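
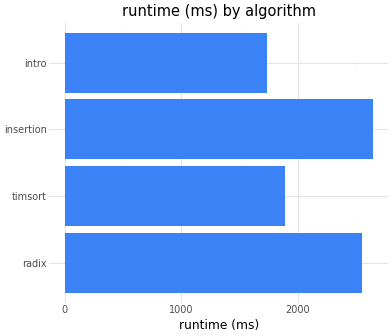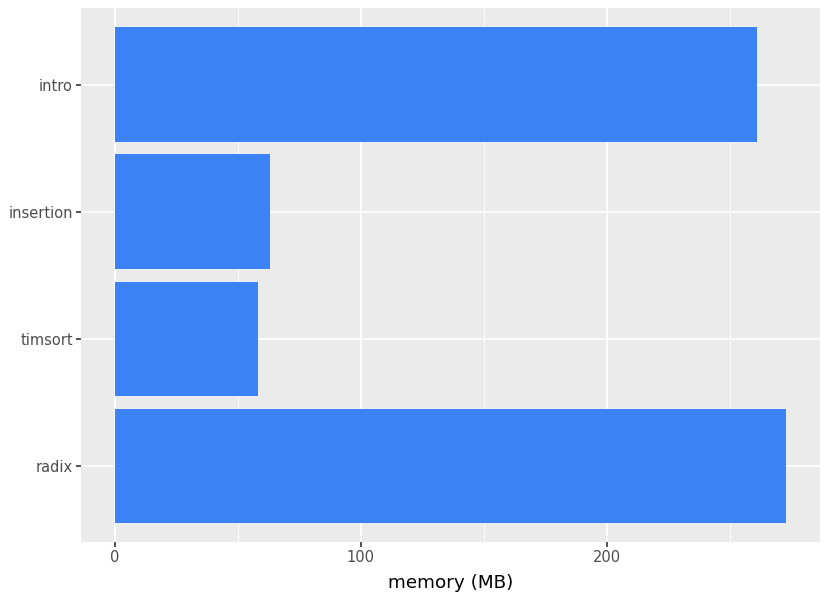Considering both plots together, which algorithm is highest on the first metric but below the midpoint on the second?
Chart 2 median memory (MB) ≈ 150; below-median algorithms: timsort, insertion. Among those, insertion has the highest runtime (ms) (≈ 2500).

insertion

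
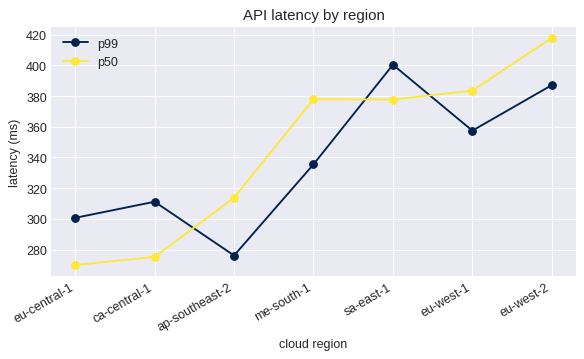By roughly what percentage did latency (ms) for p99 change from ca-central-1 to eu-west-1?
ca-central-1 ≈ 320, eu-west-1 ≈ 360; (360 − 320) / 320 ≈ +12.5%.

≈ +12.5%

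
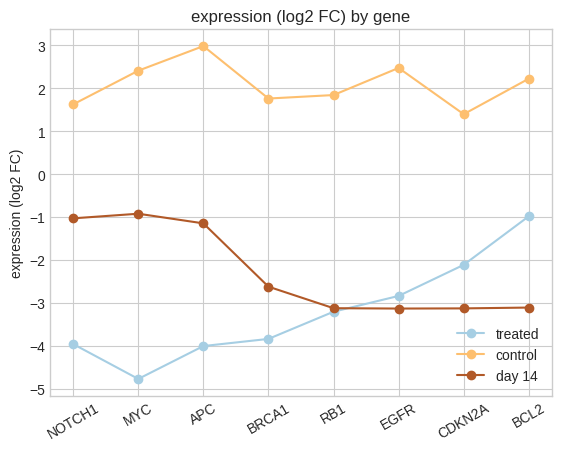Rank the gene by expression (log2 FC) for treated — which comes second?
Top 3 for treated: BCL2 ≈ -1, CDKN2A ≈ -2, EGFR ≈ -3.

CDKN2A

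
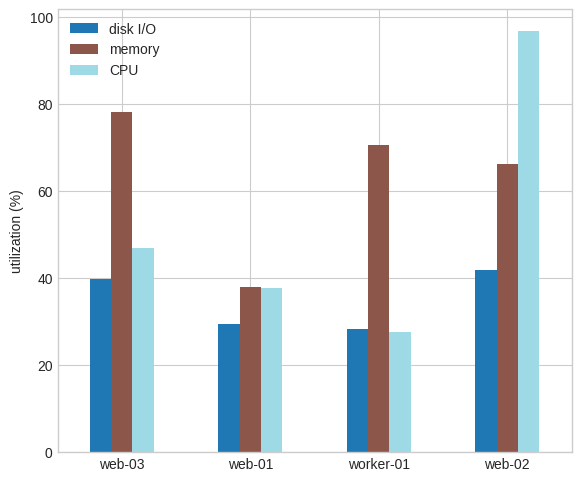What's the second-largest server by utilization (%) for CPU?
web-03

Top 3 for CPU: web-02 ≈ 100, web-03 ≈ 50, web-01 ≈ 40.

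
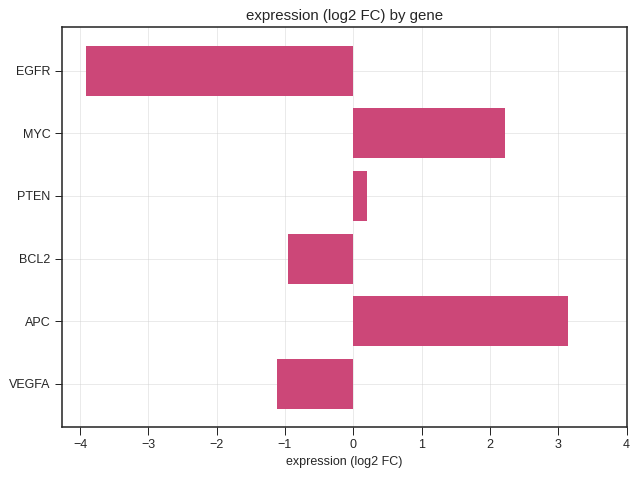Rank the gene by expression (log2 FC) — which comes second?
MYC

Top 3: APC ≈ 3, MYC ≈ 2, PTEN ≈ 0.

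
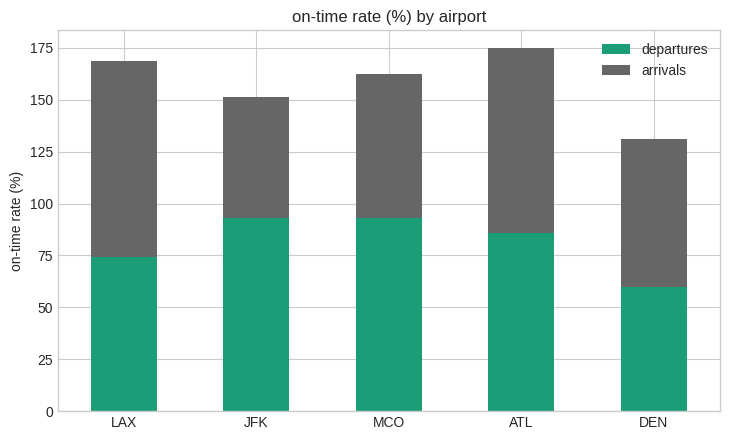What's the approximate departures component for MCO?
departures top ≈ 100, bottom ≈ 0; segment ≈ 100.

≈ 100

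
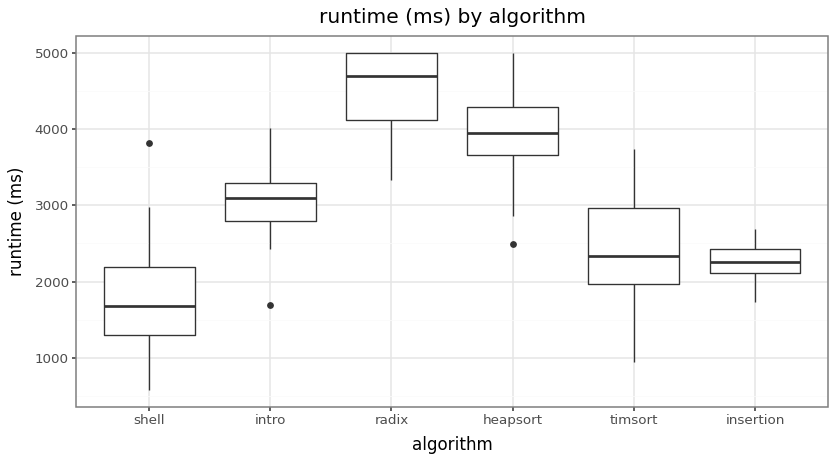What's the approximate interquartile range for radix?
≈ 1000

Q3 ≈ 5000, Q1 ≈ 4000; IQR ≈ 1000.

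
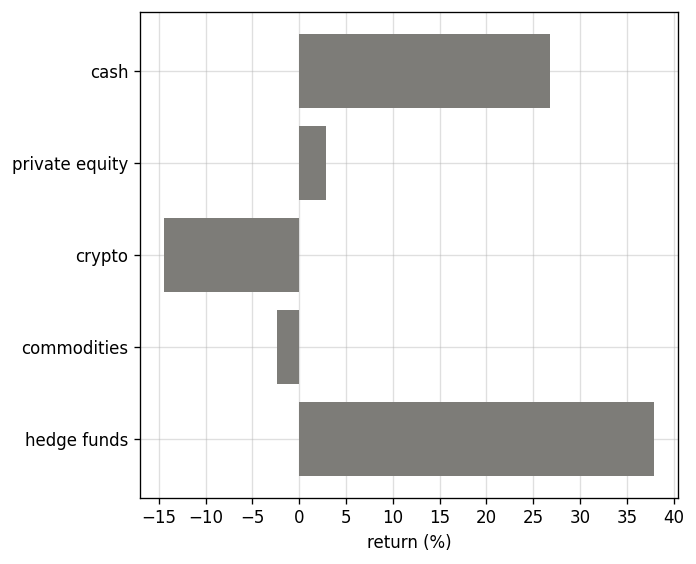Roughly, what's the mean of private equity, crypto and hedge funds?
(5 + -15 + 40) / 3 ≈ 10.

≈ 10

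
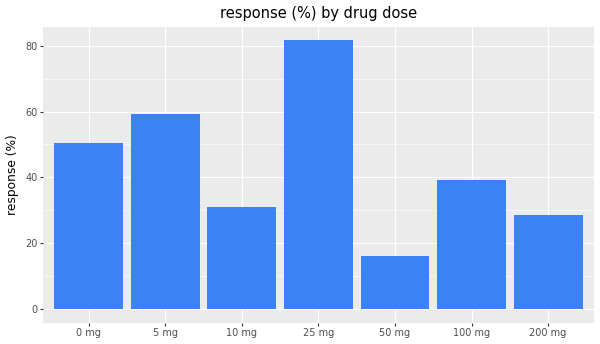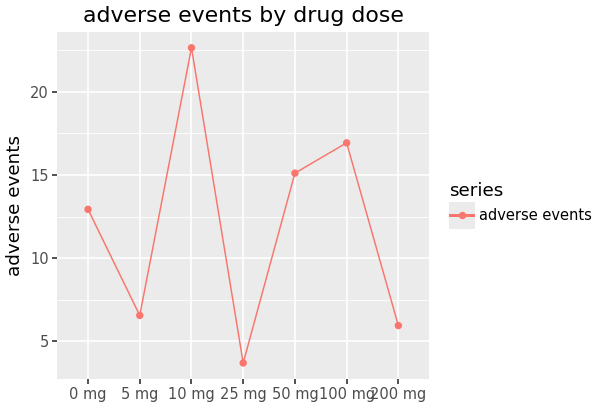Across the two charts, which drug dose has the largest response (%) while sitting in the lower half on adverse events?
Chart 2 median adverse events ≈ 15; below-median drug doses: 5 mg, 25 mg, 200 mg. Among those, 25 mg has the highest response (%) (≈ 80).

25 mg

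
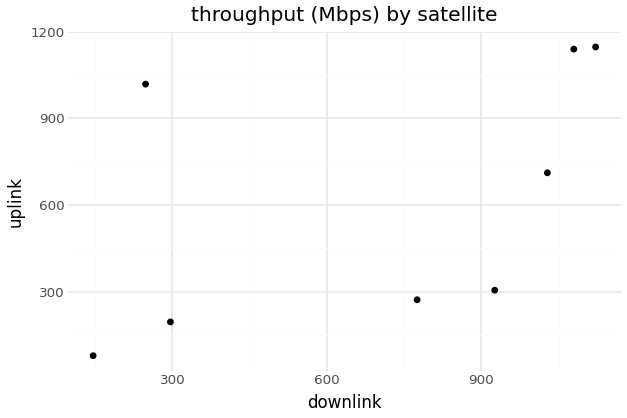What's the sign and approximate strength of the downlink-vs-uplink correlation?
Points are positively correlated; moderate (|r| ≈ 0.5).

positive, moderate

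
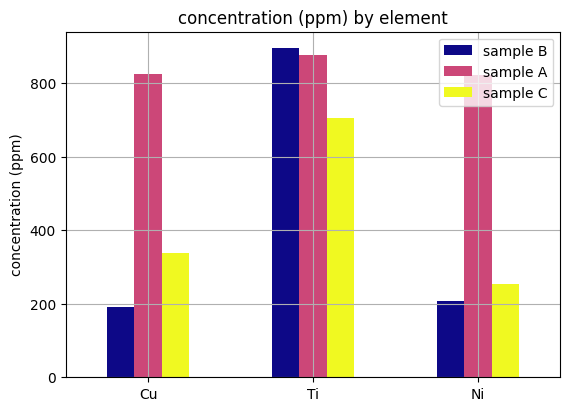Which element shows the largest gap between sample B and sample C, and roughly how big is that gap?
Ti, ≈ 200 ppm

Ti: sample B ≈ 900, sample C ≈ 700 → gap ≈ 200. Next-largest (Cu) is only ≈ 100.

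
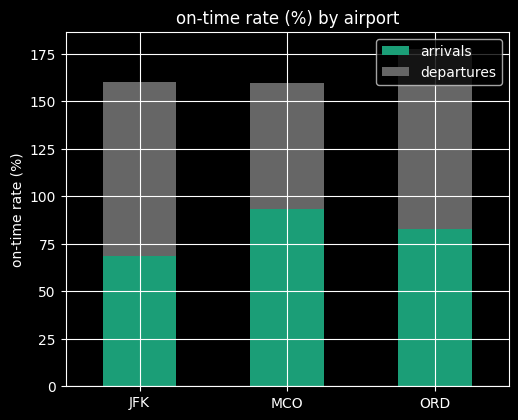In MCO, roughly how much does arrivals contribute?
≈ 100

arrivals top ≈ 100, bottom ≈ 0; segment ≈ 100.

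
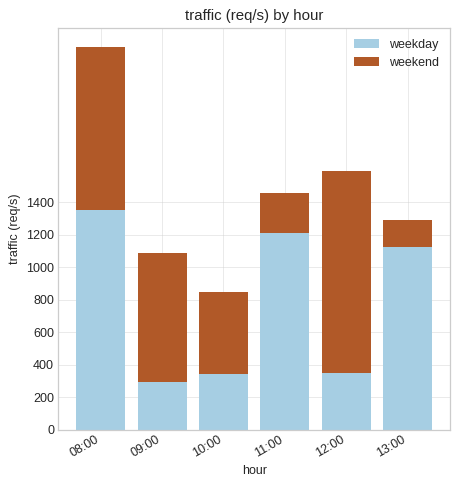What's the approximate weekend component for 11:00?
≈ 200

weekend top ≈ 1400, bottom ≈ 1200; segment ≈ 200.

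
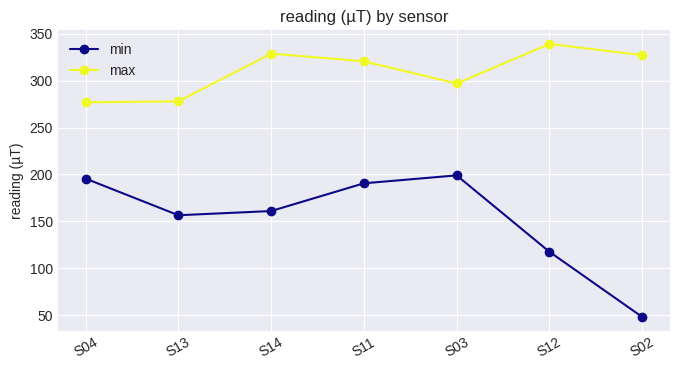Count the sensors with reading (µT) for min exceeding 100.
6

Above 100: S04, S13, S14, S11, S03, S12.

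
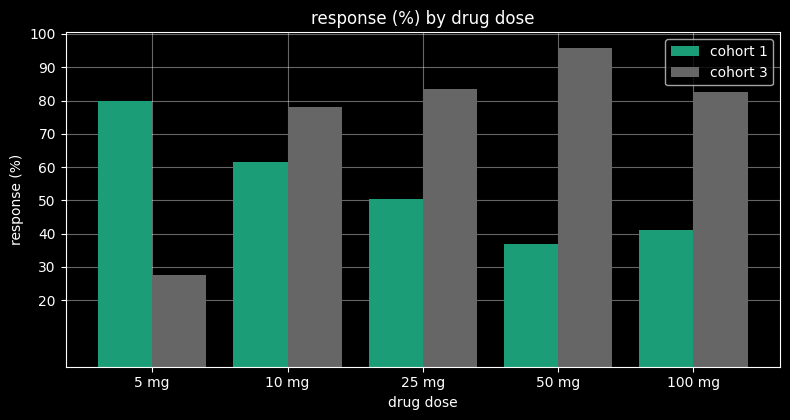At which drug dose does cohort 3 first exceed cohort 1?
10 mg

5 mg: cohort 3 ≈ 30 vs cohort 1 ≈ 80 (not yet); 10 mg: cohort 3 ≈ 80 vs cohort 1 ≈ 60 (first crossover).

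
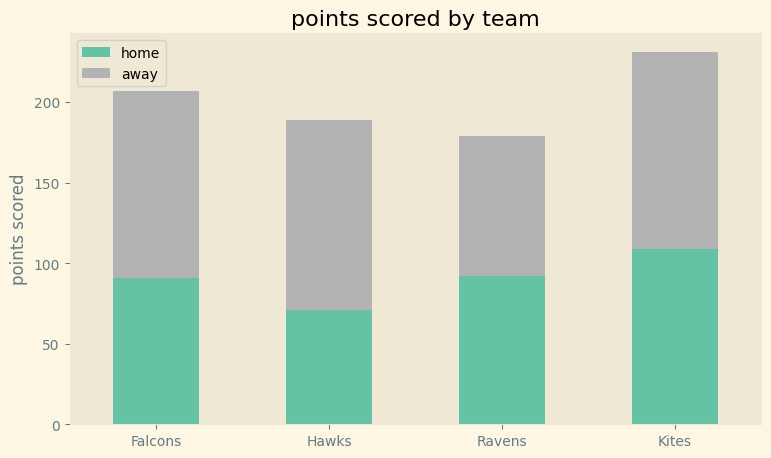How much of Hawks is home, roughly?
home top ≈ 80, bottom ≈ 0; segment ≈ 80.

≈ 80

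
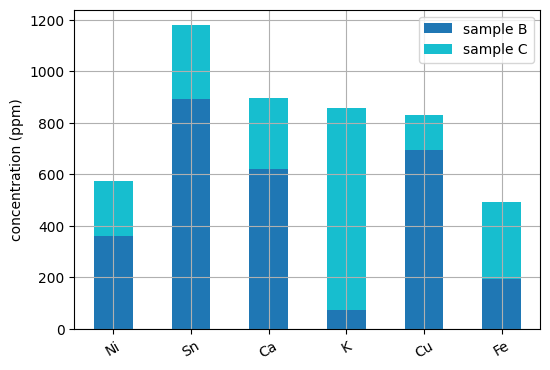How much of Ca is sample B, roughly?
≈ 600

sample B top ≈ 600, bottom ≈ 0; segment ≈ 600.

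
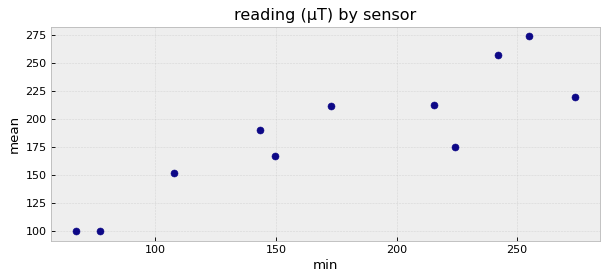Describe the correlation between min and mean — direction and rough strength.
Points are positively correlated; strong (|r| ≈ 0.9).

positive, strong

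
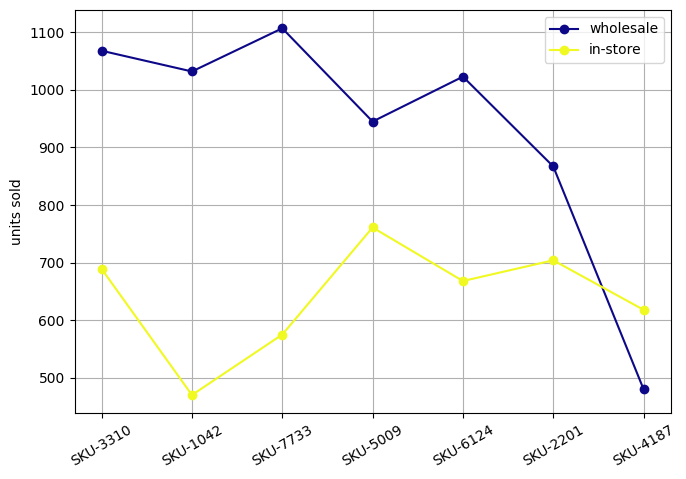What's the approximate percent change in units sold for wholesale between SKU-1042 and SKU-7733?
SKU-1042 ≈ 1000, SKU-7733 ≈ 1100; (1100 − 1000) / 1000 ≈ +10%.

≈ +10%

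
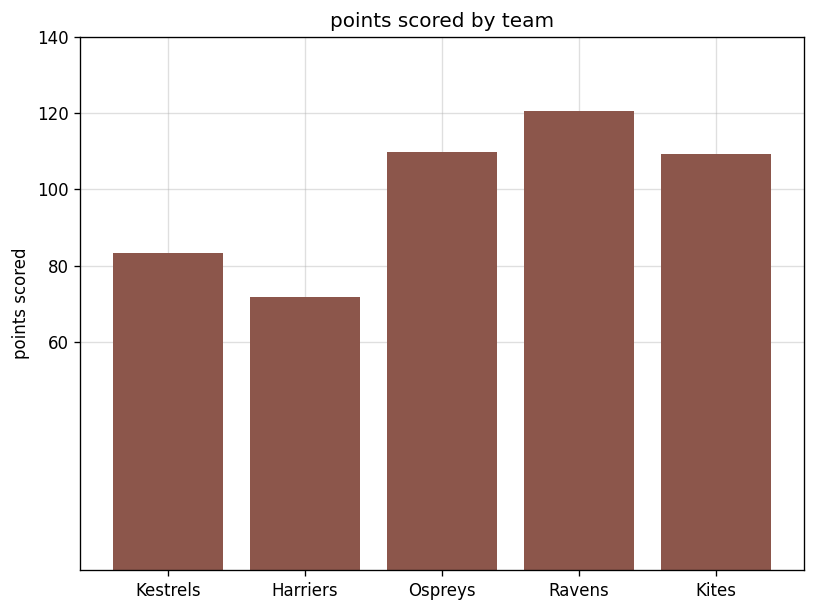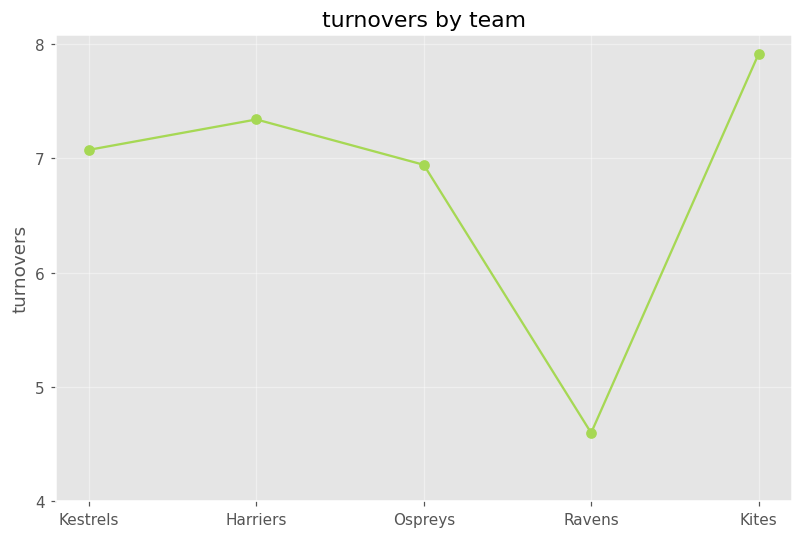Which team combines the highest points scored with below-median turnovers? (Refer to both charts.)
Chart 2 median turnovers ≈ 7; below-median teams: Ospreys, Ravens. Among those, Ravens has the highest points scored (≈ 120).

Ravens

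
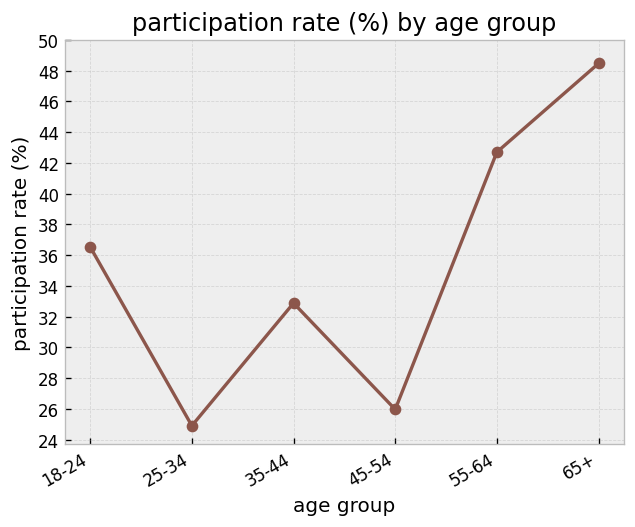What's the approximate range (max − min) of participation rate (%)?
≈ 24

Max 65+ ≈ 48, min 25-34 ≈ 24; range ≈ 24.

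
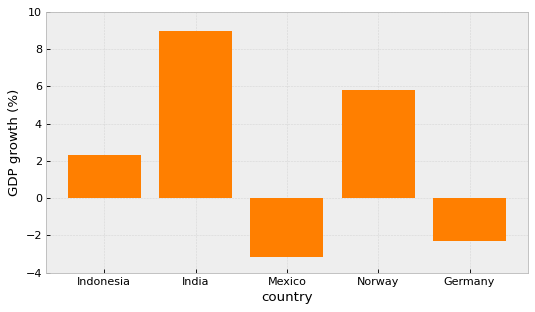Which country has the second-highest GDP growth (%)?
Top 3: India ≈ 8, Norway ≈ 6, Indonesia ≈ 2.

Norway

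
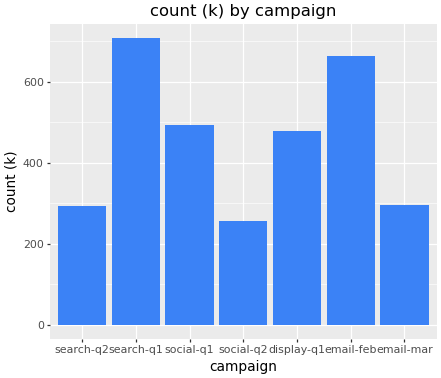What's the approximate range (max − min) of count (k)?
≈ 400

Max search-q1 ≈ 700, min social-q2 ≈ 300; range ≈ 400.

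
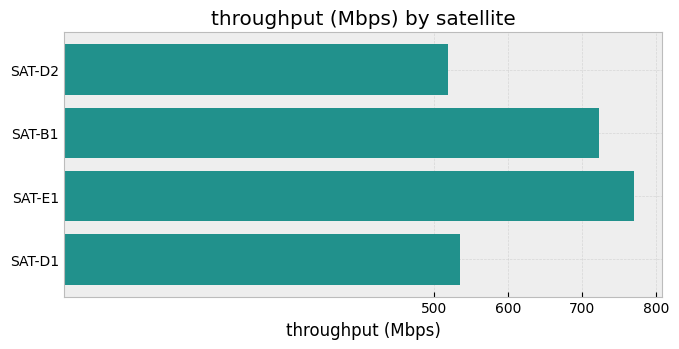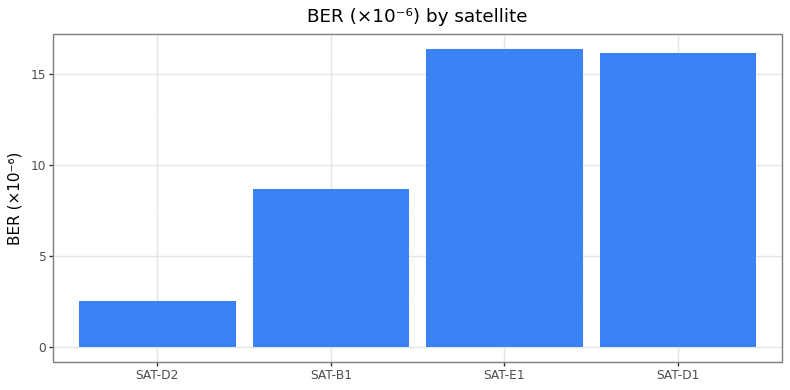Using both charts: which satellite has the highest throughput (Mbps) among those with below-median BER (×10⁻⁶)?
Chart 2 median BER (×10⁻⁶) ≈ 12; below-median satellites: SAT-D2, SAT-B1. Among those, SAT-B1 has the highest throughput (Mbps) (≈ 700).

SAT-B1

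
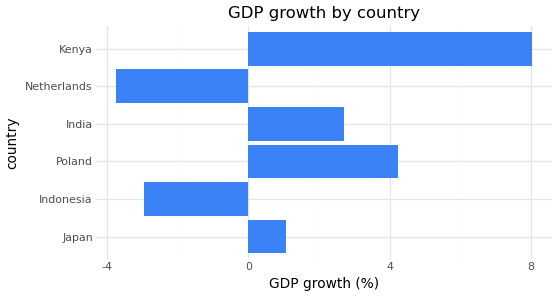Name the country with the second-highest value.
Poland

Top 3: Kenya ≈ 8, Poland ≈ 4, India ≈ 3.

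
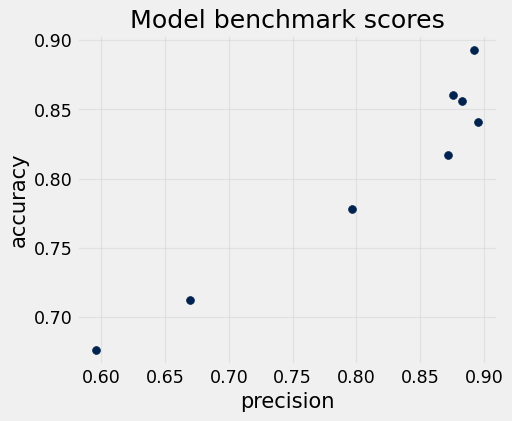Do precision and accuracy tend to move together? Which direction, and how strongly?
Points are positively correlated; strong (|r| ≈ 1.0).

positive, strong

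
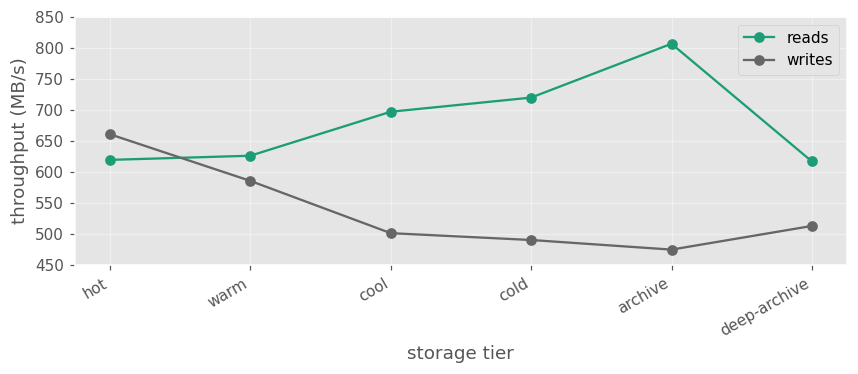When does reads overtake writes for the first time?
hot: reads ≈ 600 vs writes ≈ 650 (not yet); warm: reads ≈ 650 vs writes ≈ 600 (first crossover).

warm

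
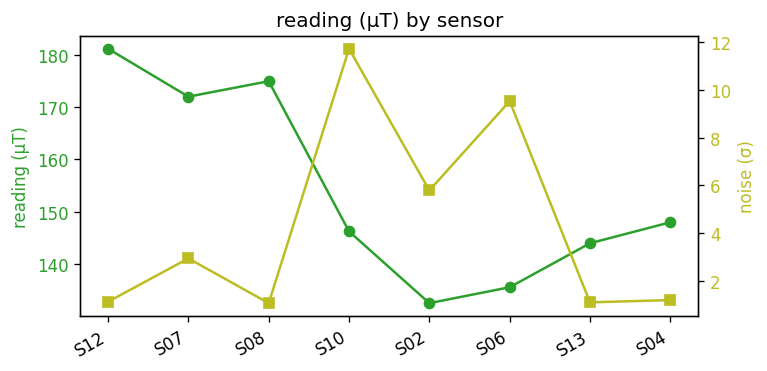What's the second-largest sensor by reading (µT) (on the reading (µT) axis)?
S08

Top 3 (on the reading (µT) axis): S12 ≈ 180, S08 ≈ 175, S07 ≈ 170.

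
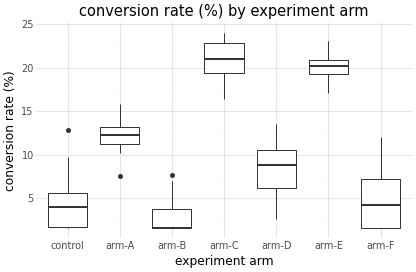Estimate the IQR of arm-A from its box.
Q3 ≈ 14, Q1 ≈ 12; IQR ≈ 2.

≈ 2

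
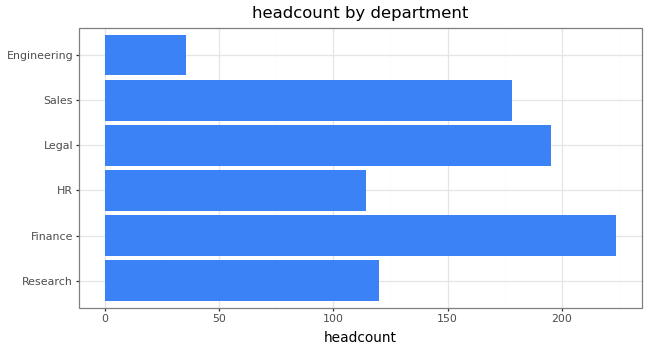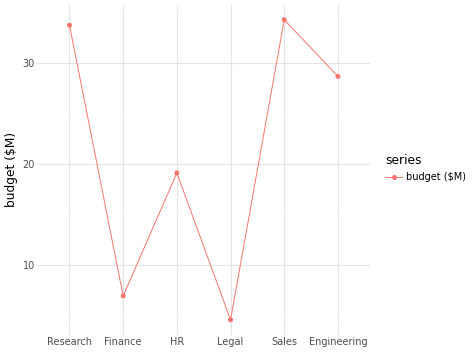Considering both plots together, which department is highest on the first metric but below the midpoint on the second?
Finance

Chart 2 median budget ($M) ≈ 25; below-median departments: Finance, HR, Legal. Among those, Finance has the highest headcount (≈ 225).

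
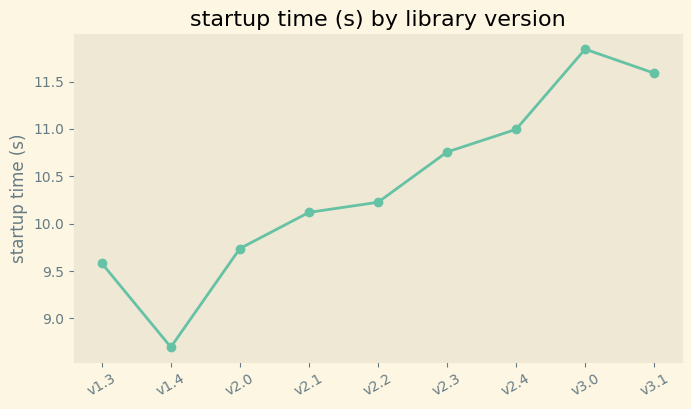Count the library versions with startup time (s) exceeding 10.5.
4

Above 10.5: v2.3, v2.4, v3.0, v3.1.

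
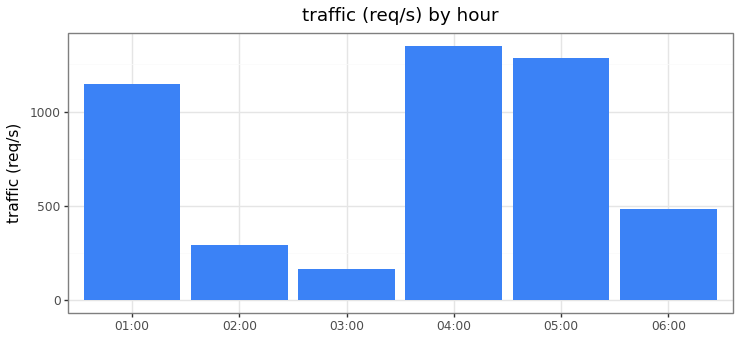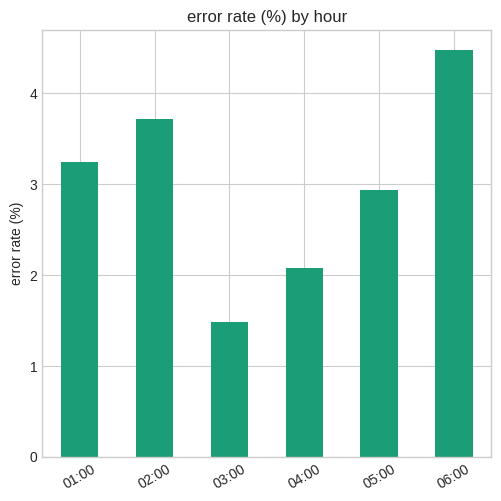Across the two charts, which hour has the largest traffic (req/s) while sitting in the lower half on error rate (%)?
04:00

Chart 2 median error rate (%) ≈ 3; below-median hours: 03:00, 04:00, 05:00. Among those, 04:00 has the highest traffic (req/s) (≈ 1400).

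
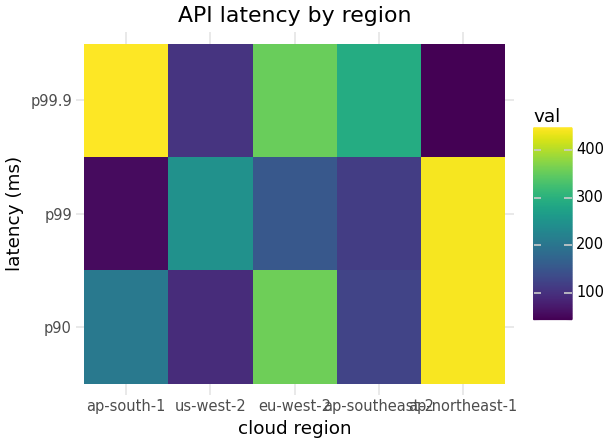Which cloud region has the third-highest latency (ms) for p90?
ap-south-1

Top 4 for p90: ap-northeast-1 ≈ 450, eu-west-2 ≈ 350, ap-south-1 ≈ 200, ap-southeast-2 ≈ 100.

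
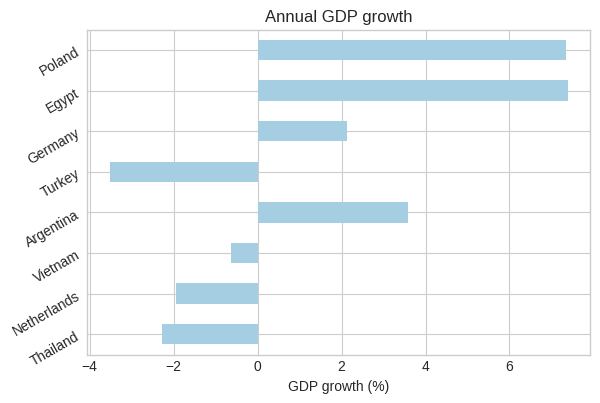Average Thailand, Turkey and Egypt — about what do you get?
(-2 + -4 + 7) / 3 ≈ 0.

≈ 0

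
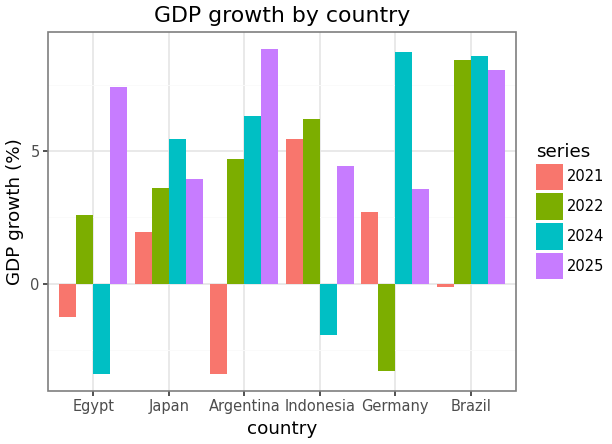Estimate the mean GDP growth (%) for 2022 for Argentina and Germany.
≈ 0

(4 + -4) / 2 ≈ 0.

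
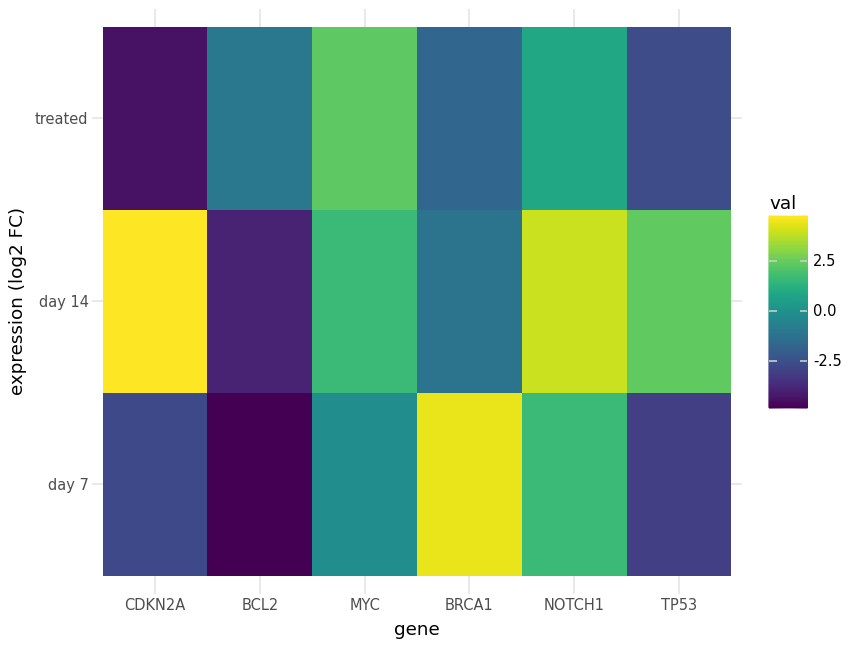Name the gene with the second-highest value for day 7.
NOTCH1

Top 3 for day 7: BRCA1 ≈ 5, NOTCH1 ≈ 2, MYC ≈ 0.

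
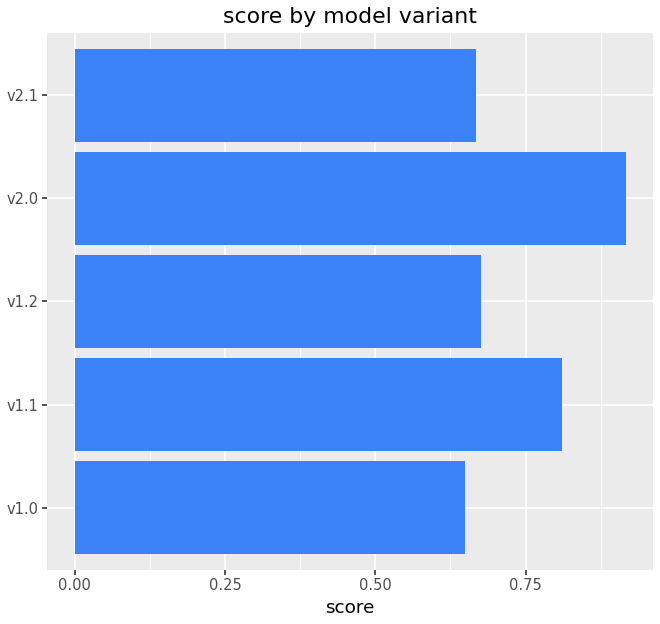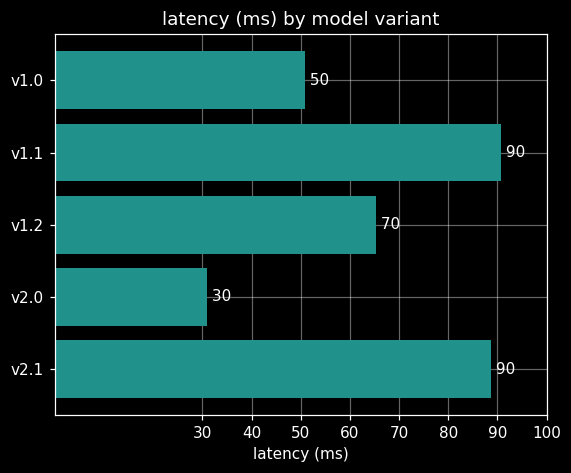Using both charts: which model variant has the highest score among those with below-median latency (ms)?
v2.0

Chart 2 median latency (ms) ≈ 70; below-median model variants: v1.0, v2.0. Among those, v2.0 has the highest score (≈ 0.9).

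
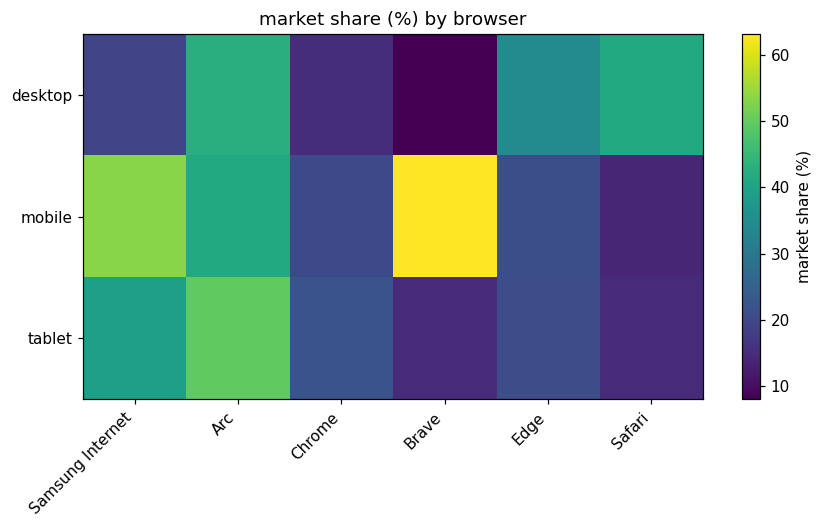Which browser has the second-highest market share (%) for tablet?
Samsung Internet

Top 3 for tablet: Arc ≈ 50, Samsung Internet ≈ 40, Chrome ≈ 20.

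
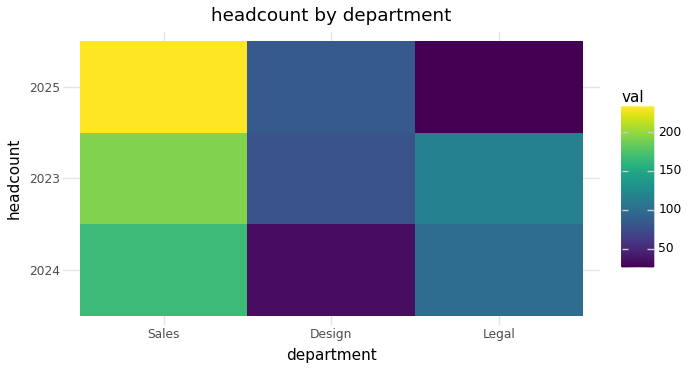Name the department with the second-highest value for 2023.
Legal

Top 3 for 2023: Sales ≈ 200, Legal ≈ 120, Design ≈ 80.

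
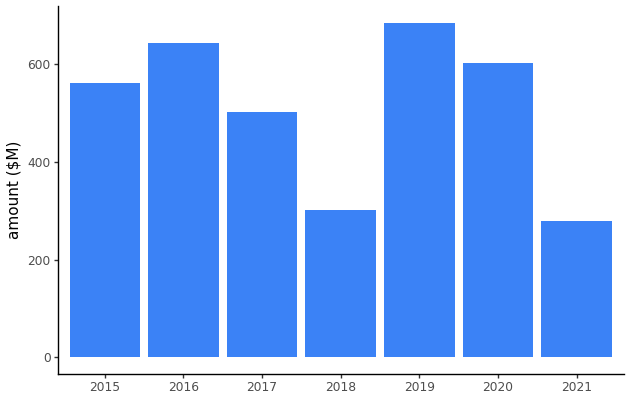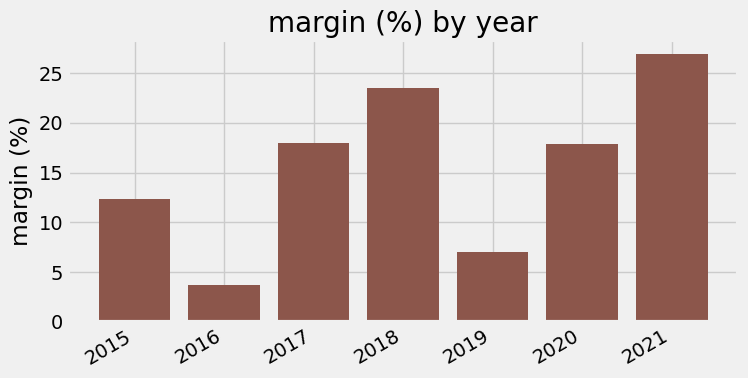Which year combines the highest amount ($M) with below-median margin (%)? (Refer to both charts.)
Chart 2 median margin (%) ≈ 20; below-median years: 2015, 2016, 2019. Among those, 2019 has the highest amount ($M) (≈ 700).

2019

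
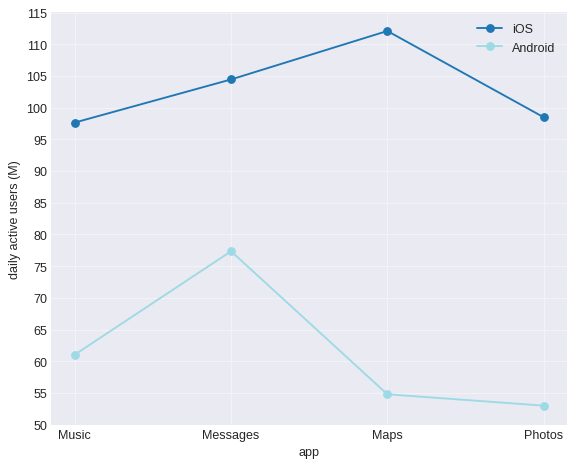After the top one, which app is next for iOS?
Messages

Top 3 for iOS: Maps ≈ 110, Messages ≈ 105, Photos ≈ 100.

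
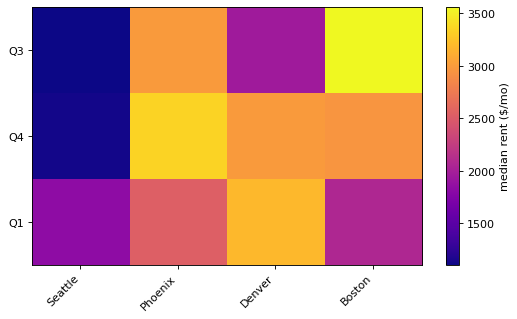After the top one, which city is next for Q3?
Phoenix

Top 3 for Q3: Boston ≈ 3500, Phoenix ≈ 3000, Denver ≈ 2000.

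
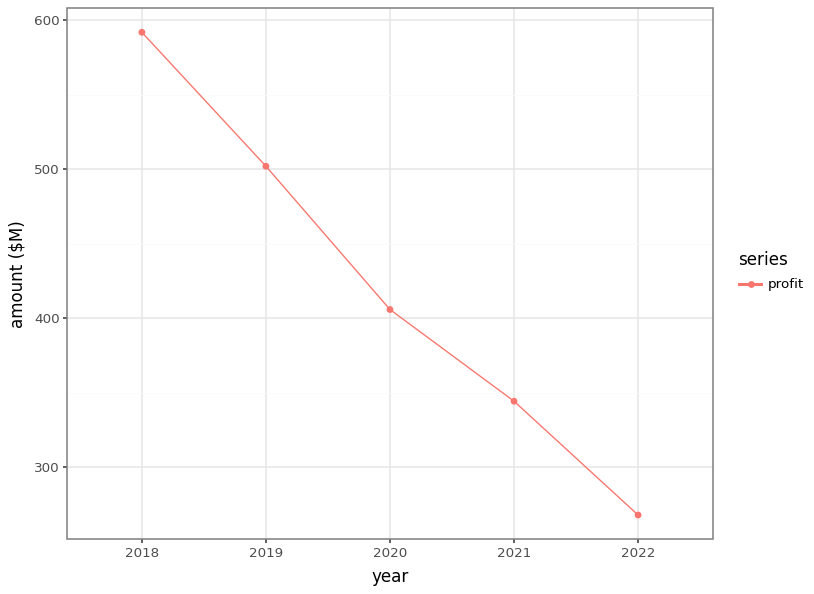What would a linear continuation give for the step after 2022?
≈ 175

Last three: 400, 350, 250 → slope ≈ -75/step → next ≈ 175.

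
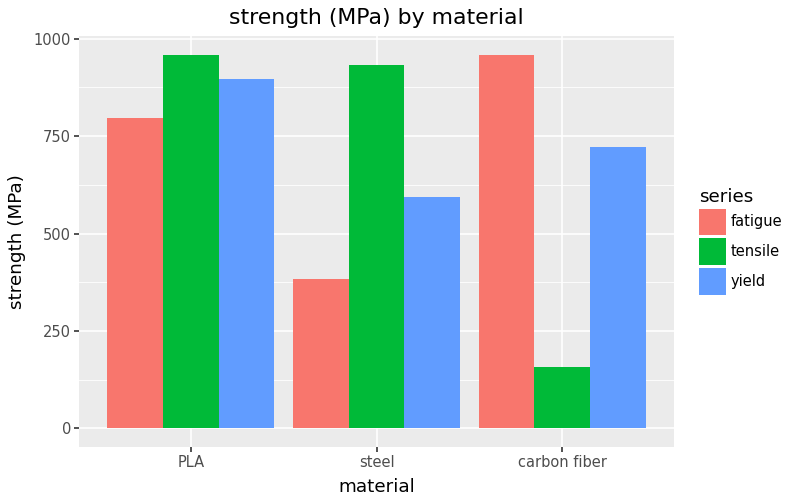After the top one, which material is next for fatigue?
Top 3 for fatigue: carbon fiber ≈ 1000, PLA ≈ 800, steel ≈ 400.

PLA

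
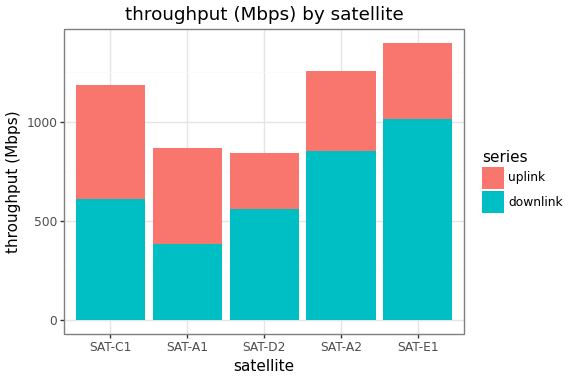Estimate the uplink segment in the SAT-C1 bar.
uplink top ≈ 1200, bottom ≈ 600; segment ≈ 600.

≈ 600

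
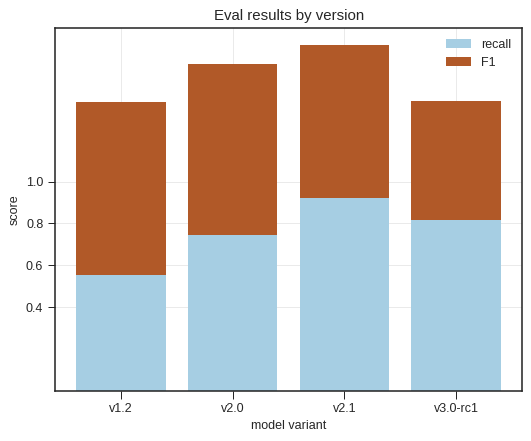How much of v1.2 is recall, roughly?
recall top ≈ 0.6, bottom ≈ 0.0; segment ≈ 0.6.

≈ 0.6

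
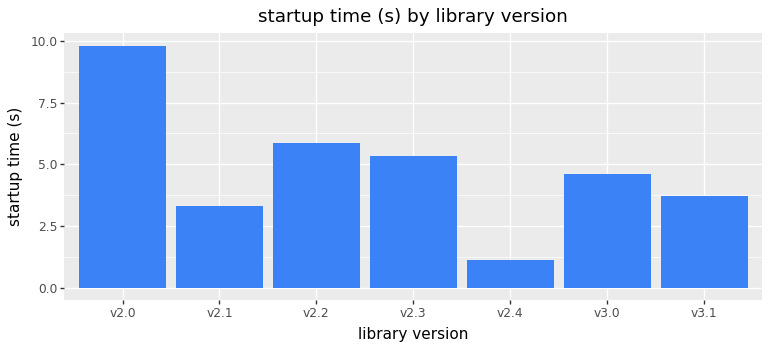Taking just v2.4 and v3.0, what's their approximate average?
(1 + 5) / 2 ≈ 3.

≈ 3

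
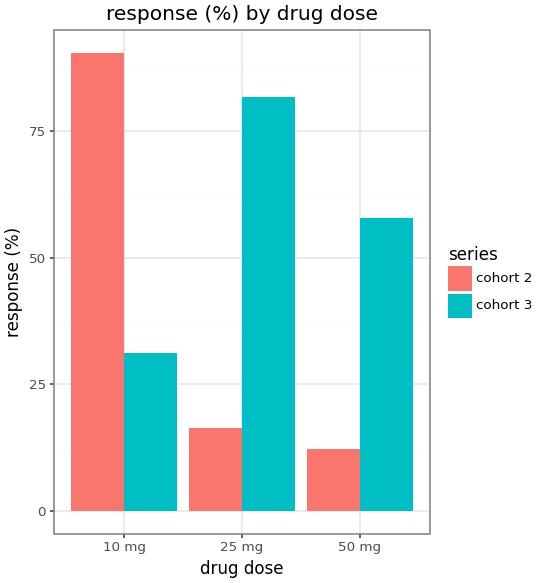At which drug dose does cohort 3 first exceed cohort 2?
25 mg

10 mg: cohort 3 ≈ 30 vs cohort 2 ≈ 90 (not yet); 25 mg: cohort 3 ≈ 80 vs cohort 2 ≈ 20 (first crossover).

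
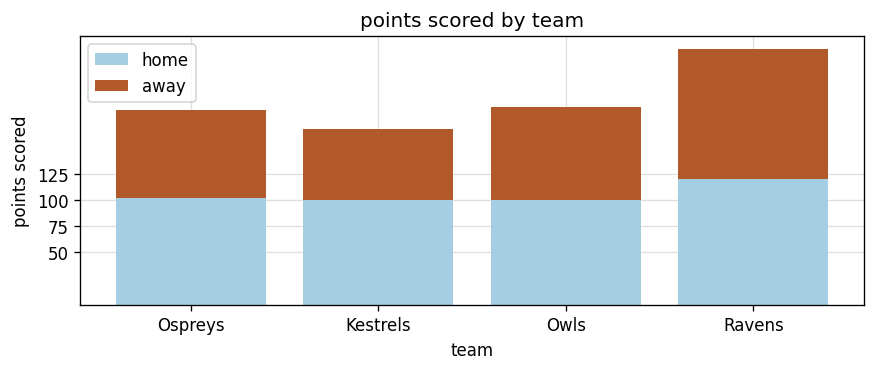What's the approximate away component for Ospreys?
≈ 75

away top ≈ 175, bottom ≈ 100; segment ≈ 75.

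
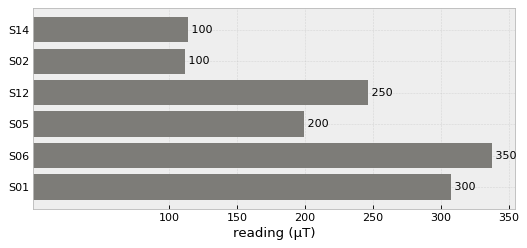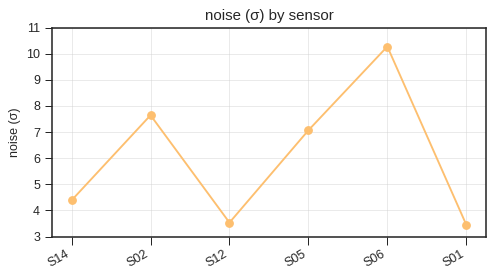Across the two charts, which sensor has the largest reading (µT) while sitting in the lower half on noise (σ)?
Chart 2 median noise (σ) ≈ 6; below-median sensors: S14, S12, S01. Among those, S01 has the highest reading (µT) (≈ 300).

S01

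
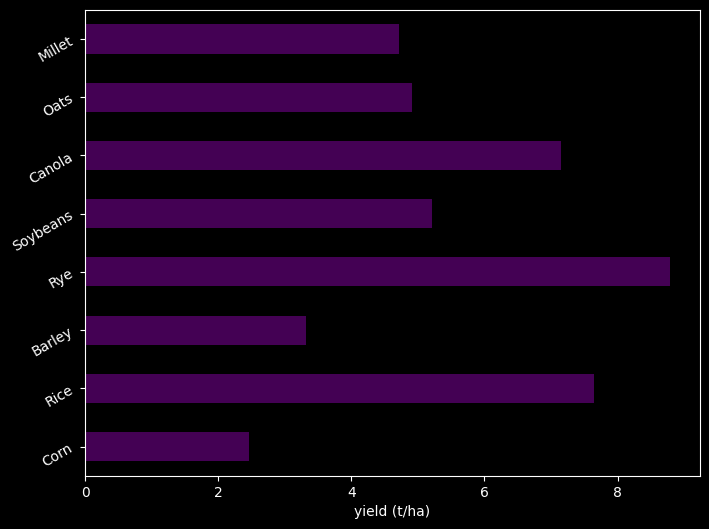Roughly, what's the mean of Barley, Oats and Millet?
(3 + 5 + 5) / 3 ≈ 4.

≈ 4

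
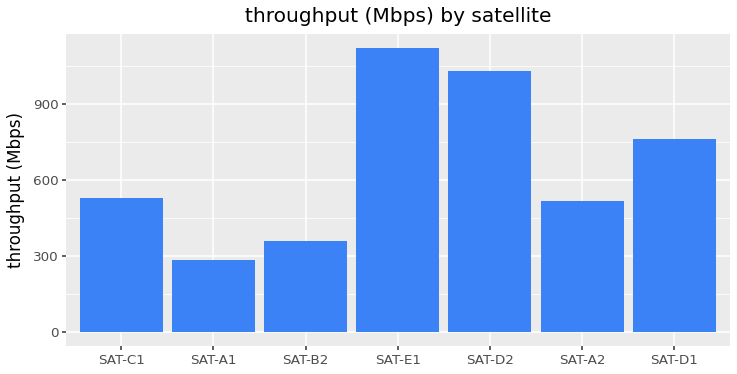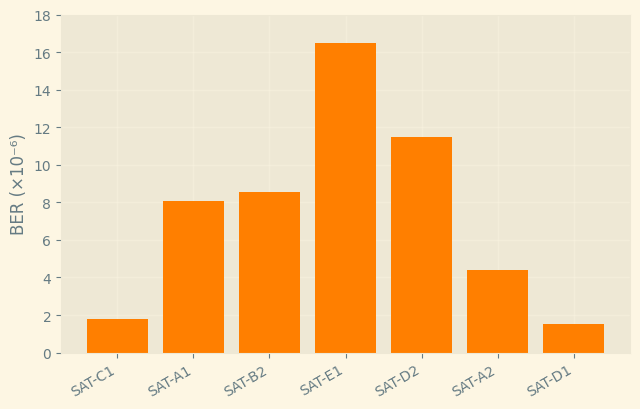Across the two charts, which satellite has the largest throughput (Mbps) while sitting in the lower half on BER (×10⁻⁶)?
SAT-D1

Chart 2 median BER (×10⁻⁶) ≈ 8; below-median satellites: SAT-C1, SAT-A2, SAT-D1. Among those, SAT-D1 has the highest throughput (Mbps) (≈ 800).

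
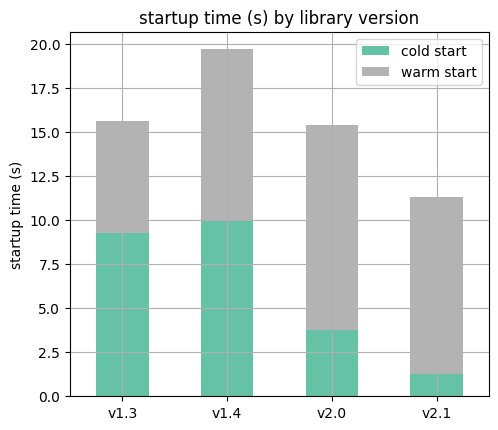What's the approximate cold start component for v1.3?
≈ 10

cold start top ≈ 10, bottom ≈ 0; segment ≈ 10.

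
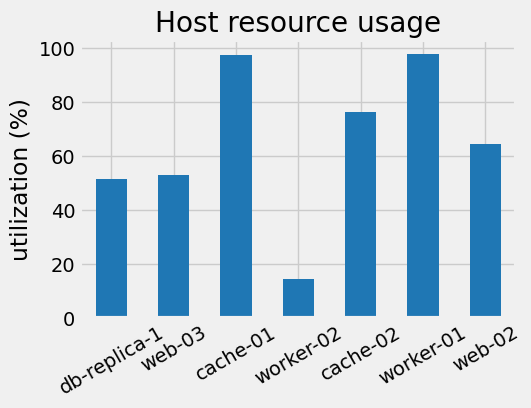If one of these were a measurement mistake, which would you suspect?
worker-02 ≈ 10; the rest sit between ≈ 50 and ≈ 100.

worker-02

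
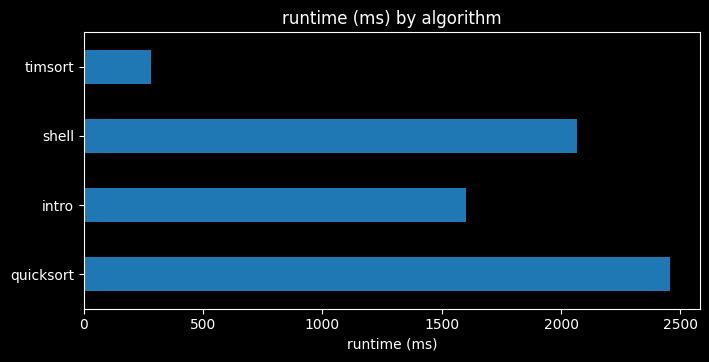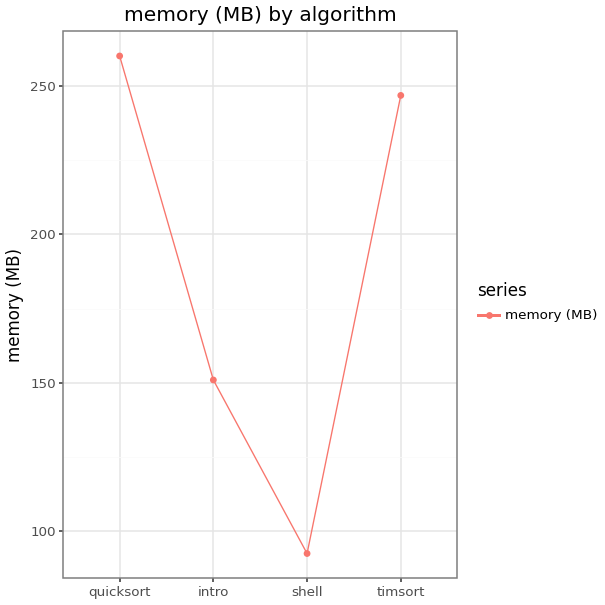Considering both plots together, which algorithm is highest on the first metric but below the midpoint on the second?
shell

Chart 2 median memory (MB) ≈ 200; below-median algorithms: intro, shell. Among those, shell has the highest runtime (ms) (≈ 2000).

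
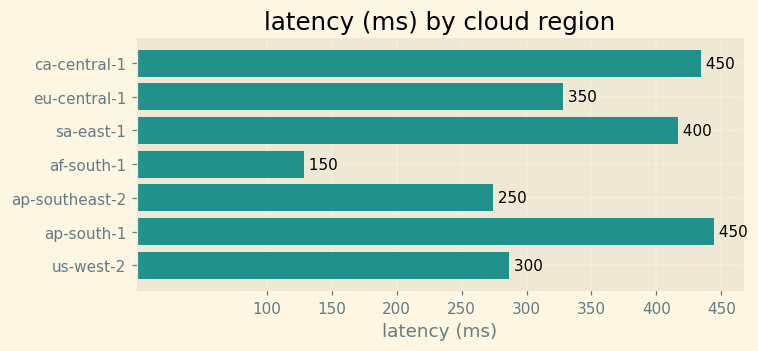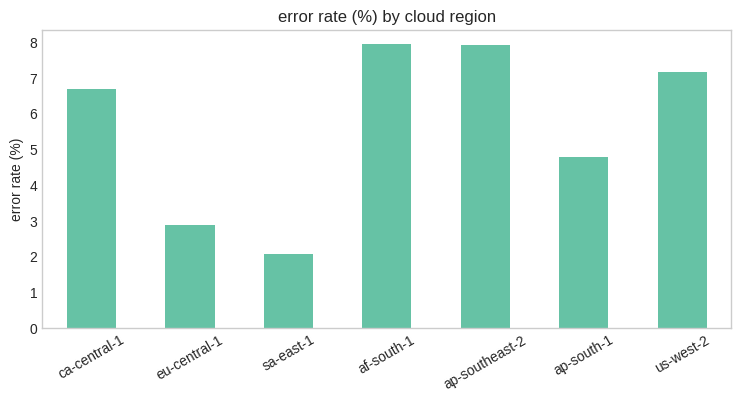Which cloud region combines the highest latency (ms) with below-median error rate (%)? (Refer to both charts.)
Chart 2 median error rate (%) ≈ 7; below-median cloud regions: eu-central-1, sa-east-1, ap-south-1. Among those, ap-south-1 has the highest latency (ms) (≈ 450).

ap-south-1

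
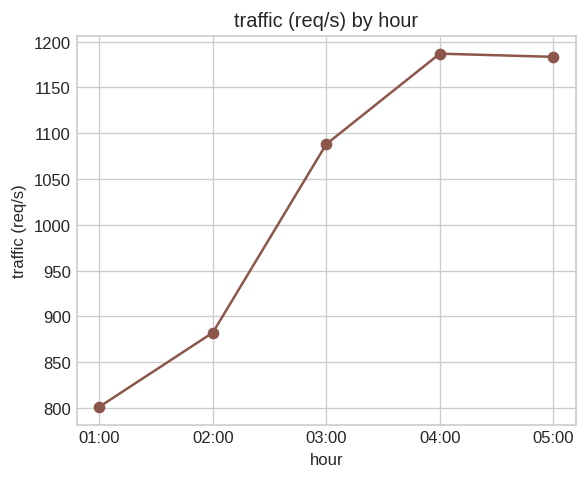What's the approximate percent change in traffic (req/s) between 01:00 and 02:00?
01:00 ≈ 800, 02:00 ≈ 900; (900 − 800) / 800 ≈ +12.5%.

≈ +12.5%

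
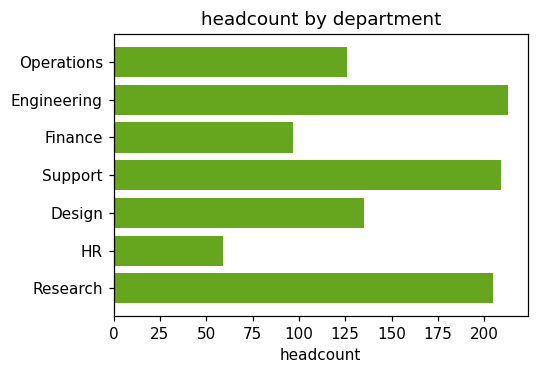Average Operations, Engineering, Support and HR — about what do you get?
≈ 150

(120 + 220 + 200 + 60) / 4 ≈ 150.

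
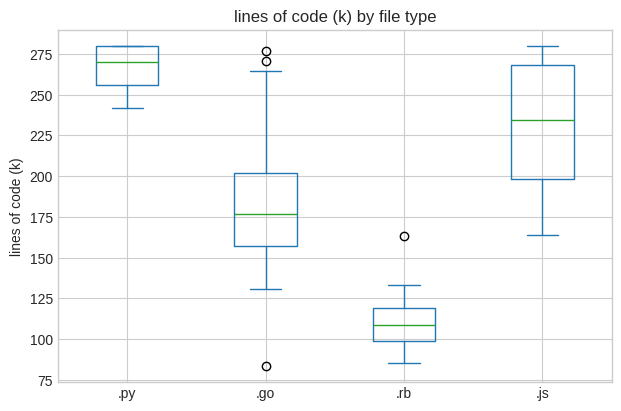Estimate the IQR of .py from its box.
Q3 ≈ 280, Q1 ≈ 260; IQR ≈ 20.

≈ 20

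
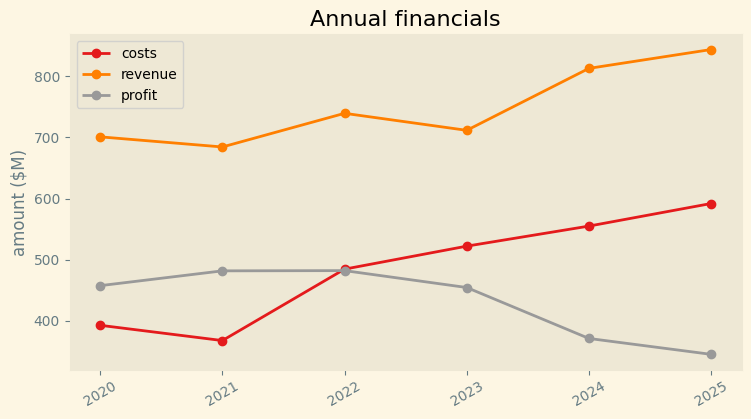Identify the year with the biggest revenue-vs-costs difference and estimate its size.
2021, ≈ 350 $M

2021: revenue ≈ 700, costs ≈ 350 → gap ≈ 350. Next-largest (2020) is only ≈ 300.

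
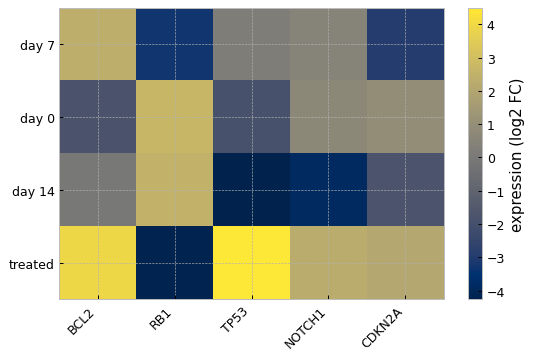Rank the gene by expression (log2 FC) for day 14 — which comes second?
Top 3 for day 14: RB1 ≈ 2, BCL2 ≈ 0, CDKN2A ≈ -2.

BCL2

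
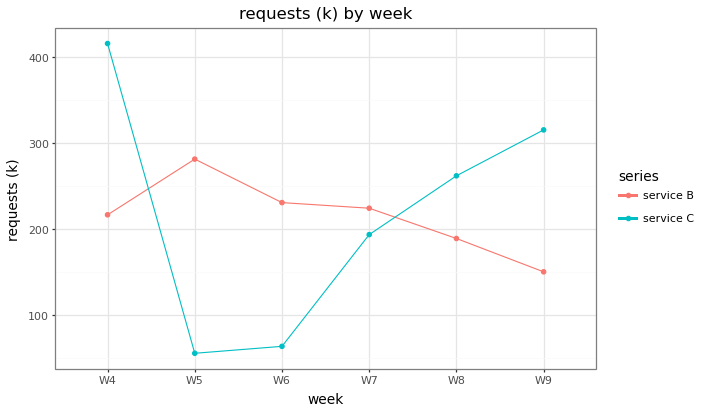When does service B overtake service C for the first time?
W4: service B ≈ 200 vs service C ≈ 400 (not yet); W5: service B ≈ 300 vs service C ≈ 50 (first crossover).

W5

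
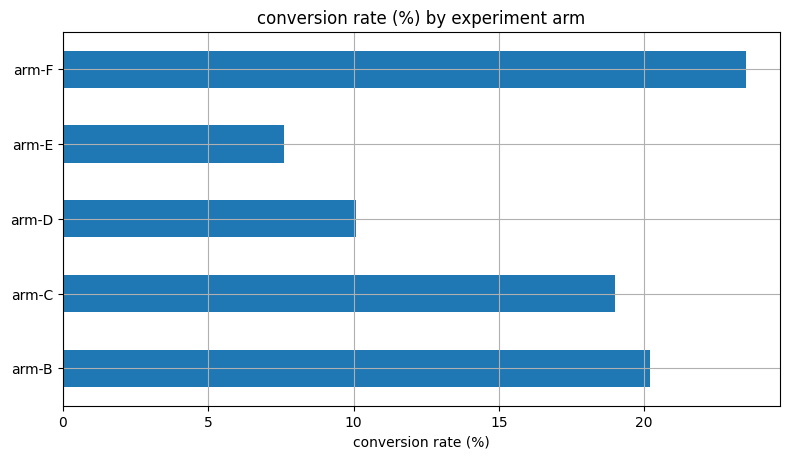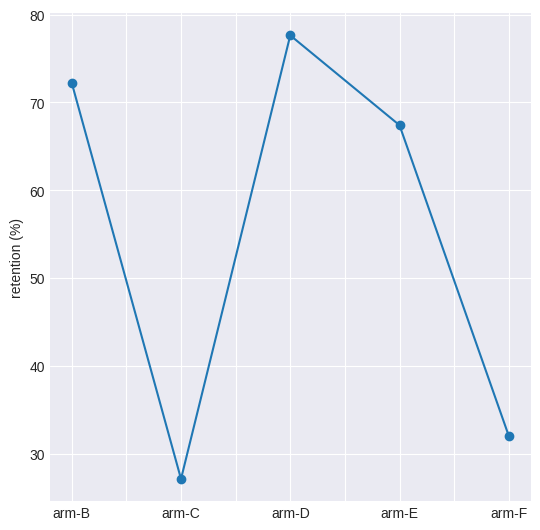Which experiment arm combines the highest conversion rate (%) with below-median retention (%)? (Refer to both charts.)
arm-F

Chart 2 median retention (%) ≈ 70; below-median experiment arms: arm-C, arm-F. Among those, arm-F has the highest conversion rate (%) (≈ 25).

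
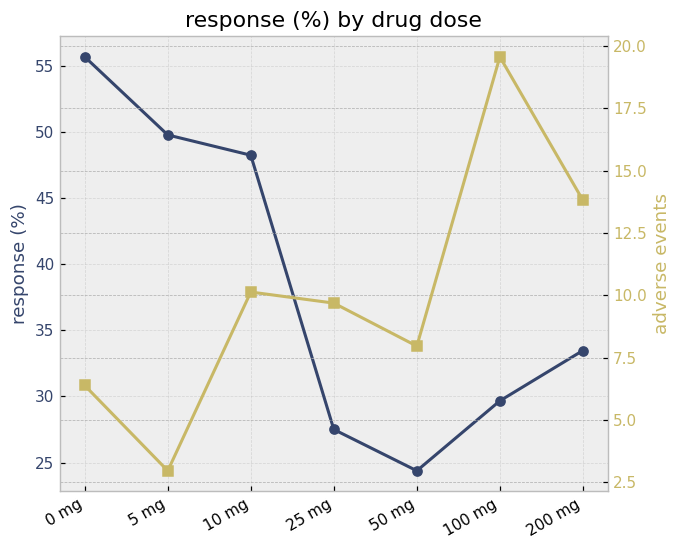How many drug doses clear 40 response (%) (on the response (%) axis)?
Above 40: 0 mg, 5 mg, 10 mg.

3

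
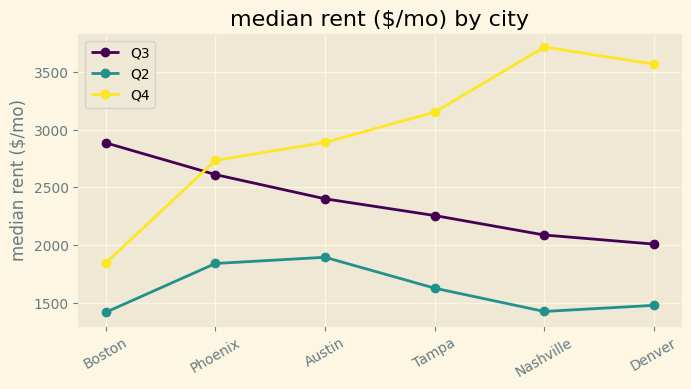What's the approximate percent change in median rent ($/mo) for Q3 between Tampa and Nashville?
Tampa ≈ 2200, Nashville ≈ 2000; (2000 − 2200) / 2200 ≈ -9.1%.

≈ -9.1%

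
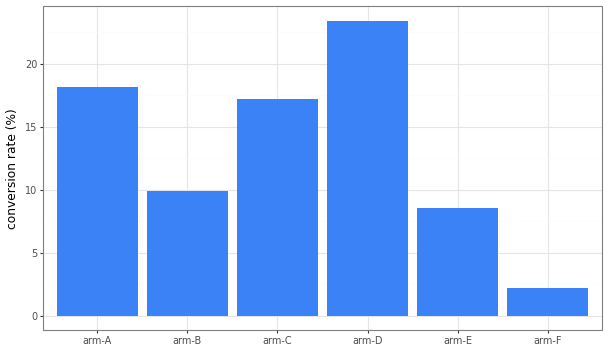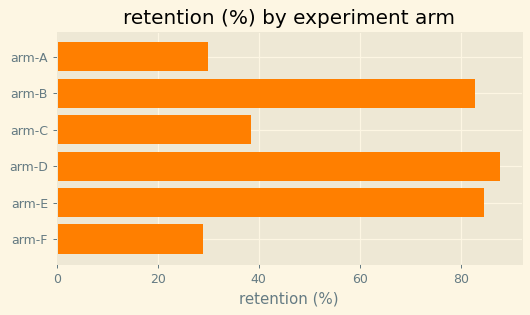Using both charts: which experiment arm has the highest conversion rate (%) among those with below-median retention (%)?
Chart 2 median retention (%) ≈ 60; below-median experiment arms: arm-A, arm-C, arm-F. Among those, arm-A has the highest conversion rate (%) (≈ 20).

arm-A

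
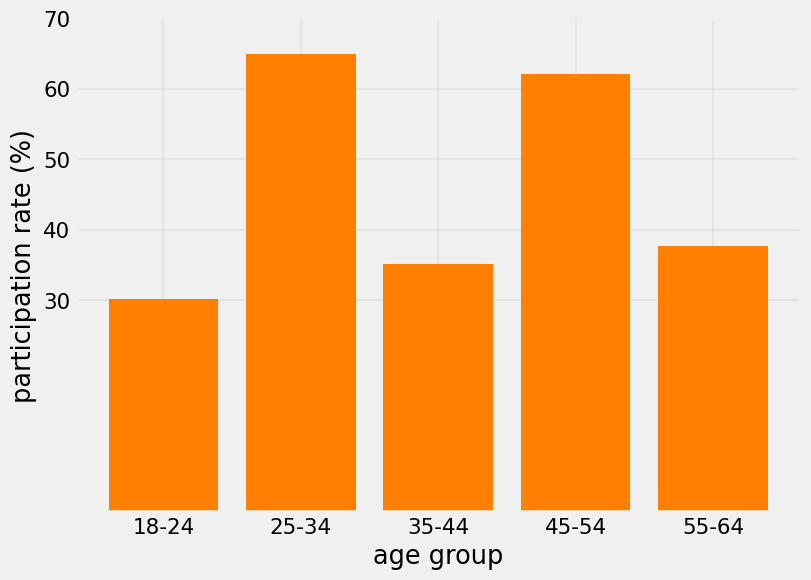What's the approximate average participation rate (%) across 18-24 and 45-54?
(30 + 60) / 2 ≈ 45.

≈ 45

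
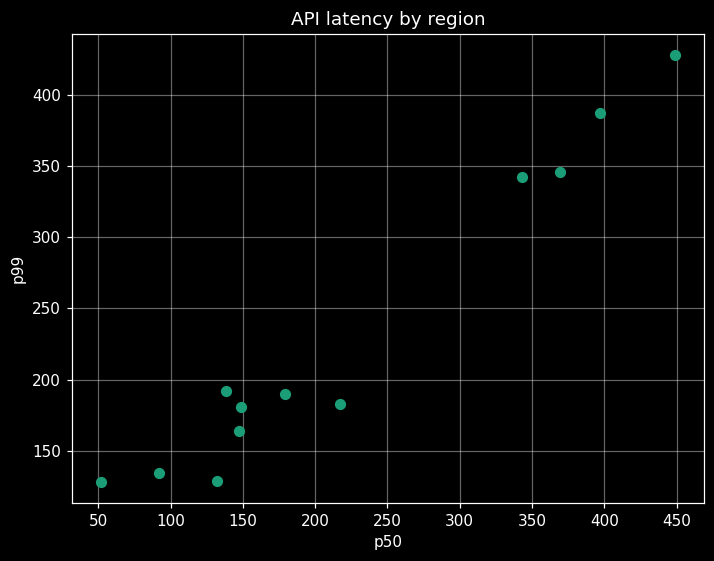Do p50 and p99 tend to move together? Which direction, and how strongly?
positive, strong

Points are positively correlated; strong (|r| ≈ 1.0).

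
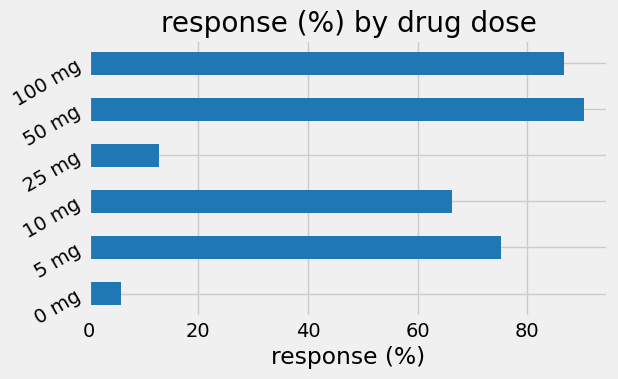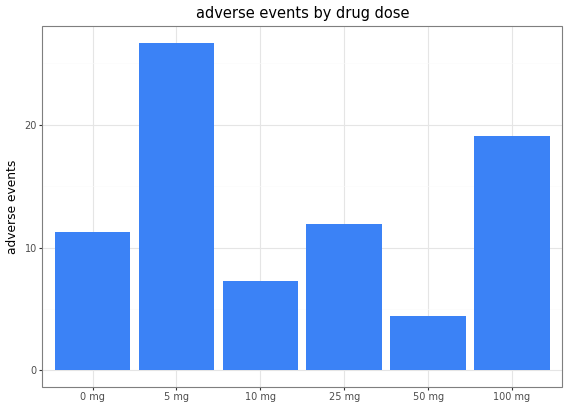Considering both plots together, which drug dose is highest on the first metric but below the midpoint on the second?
Chart 2 median adverse events ≈ 10; below-median drug doses: 0 mg, 10 mg, 50 mg. Among those, 50 mg has the highest response (%) (≈ 90).

50 mg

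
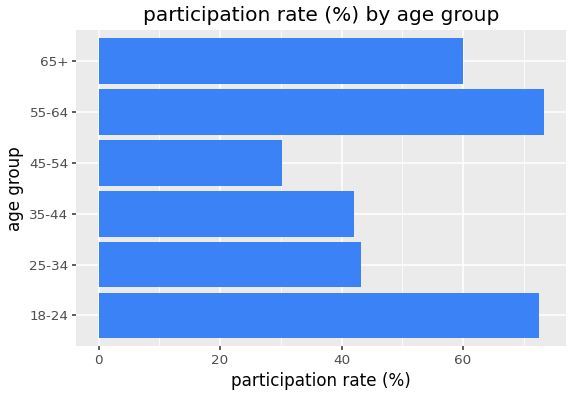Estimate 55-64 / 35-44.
≈ 1.75×

55-64 ≈ 70, 35-44 ≈ 40; 70/40 ≈ 1.75.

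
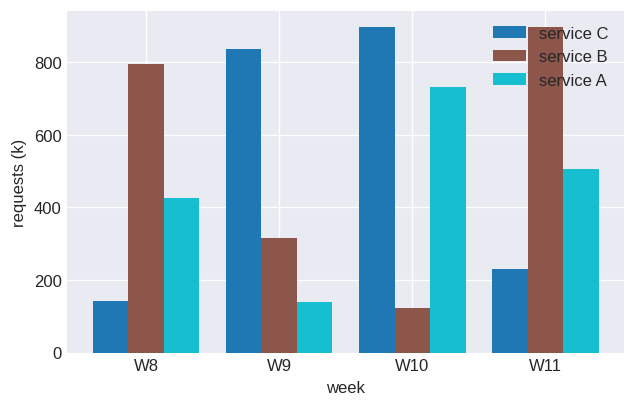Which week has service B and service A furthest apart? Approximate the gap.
W10: service B ≈ 100, service A ≈ 700 → gap ≈ 600. Next-largest (W11) is only ≈ 400.

W10, ≈ 600 k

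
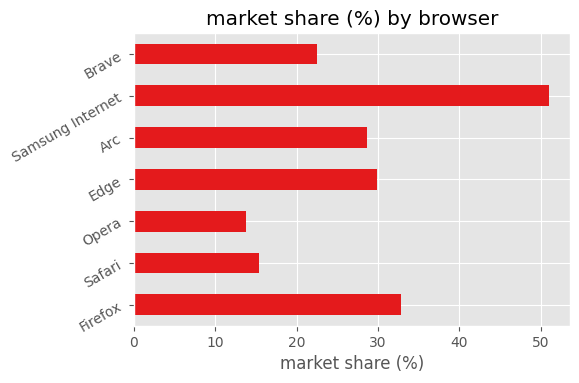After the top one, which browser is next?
Top 3: Samsung Internet ≈ 50, Firefox ≈ 35, Edge ≈ 30.

Firefox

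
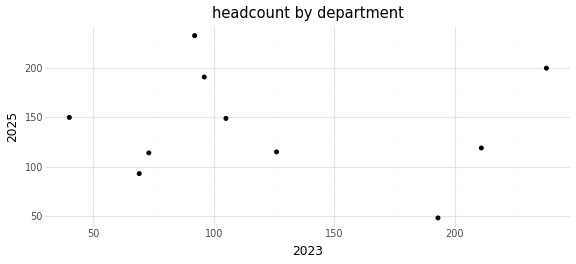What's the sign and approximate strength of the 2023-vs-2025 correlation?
no clear correlation

Points are roughly uncorrelated; weak (|r| ≈ 0.1).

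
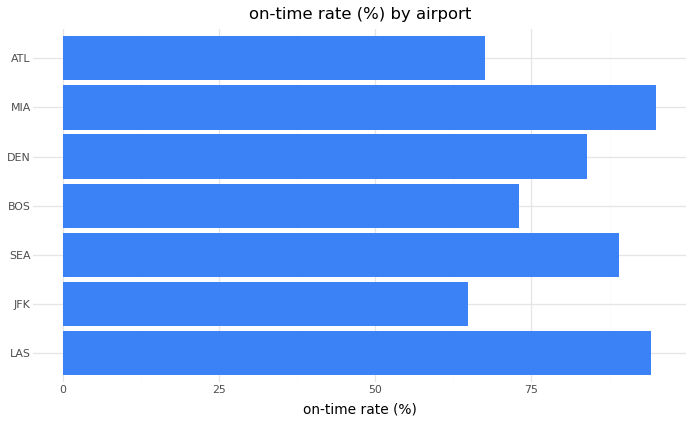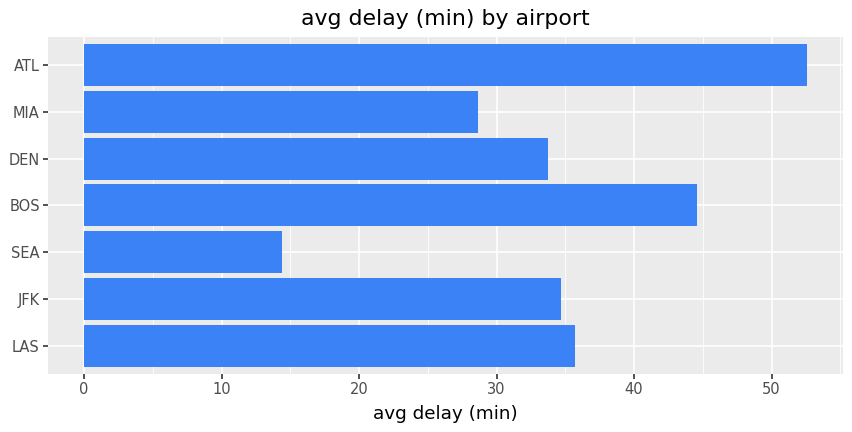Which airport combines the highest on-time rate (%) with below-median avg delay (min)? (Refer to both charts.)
Chart 2 median avg delay (min) ≈ 35; below-median airports: SEA, DEN, MIA. Among those, MIA has the highest on-time rate (%) (≈ 100).

MIA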